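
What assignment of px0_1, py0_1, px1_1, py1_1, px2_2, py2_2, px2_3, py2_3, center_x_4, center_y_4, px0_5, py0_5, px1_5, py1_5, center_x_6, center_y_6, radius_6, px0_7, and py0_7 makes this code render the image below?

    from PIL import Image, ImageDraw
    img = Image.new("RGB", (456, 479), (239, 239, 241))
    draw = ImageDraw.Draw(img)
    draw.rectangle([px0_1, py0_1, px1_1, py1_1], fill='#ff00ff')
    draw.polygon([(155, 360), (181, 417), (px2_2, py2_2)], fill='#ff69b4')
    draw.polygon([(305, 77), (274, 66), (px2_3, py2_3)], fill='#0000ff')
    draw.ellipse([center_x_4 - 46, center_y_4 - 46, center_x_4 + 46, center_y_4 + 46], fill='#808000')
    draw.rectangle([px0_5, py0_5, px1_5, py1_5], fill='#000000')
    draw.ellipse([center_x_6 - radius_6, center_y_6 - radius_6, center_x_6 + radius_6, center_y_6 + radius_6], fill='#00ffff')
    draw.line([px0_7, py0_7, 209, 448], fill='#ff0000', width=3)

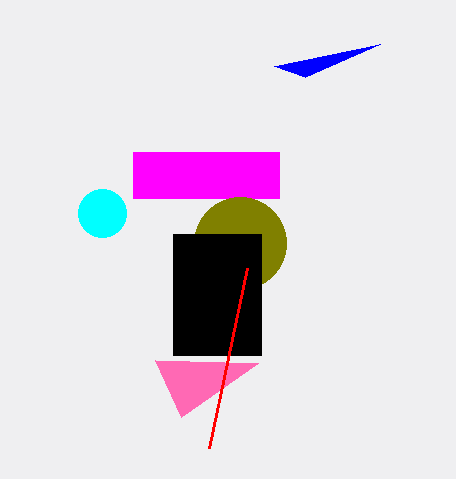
px0_1 = 133, py0_1 = 152, px1_1 = 279, py1_1 = 198, px2_2 = 258, py2_2 = 363, px2_3 = 380, py2_3 = 44, center_x_4 = 240, center_y_4 = 243, px0_5 = 173, py0_5 = 234, px1_5 = 261, py1_5 = 355, center_x_6 = 102, center_y_6 = 213, radius_6 = 24, px0_7 = 247, py0_7 = 268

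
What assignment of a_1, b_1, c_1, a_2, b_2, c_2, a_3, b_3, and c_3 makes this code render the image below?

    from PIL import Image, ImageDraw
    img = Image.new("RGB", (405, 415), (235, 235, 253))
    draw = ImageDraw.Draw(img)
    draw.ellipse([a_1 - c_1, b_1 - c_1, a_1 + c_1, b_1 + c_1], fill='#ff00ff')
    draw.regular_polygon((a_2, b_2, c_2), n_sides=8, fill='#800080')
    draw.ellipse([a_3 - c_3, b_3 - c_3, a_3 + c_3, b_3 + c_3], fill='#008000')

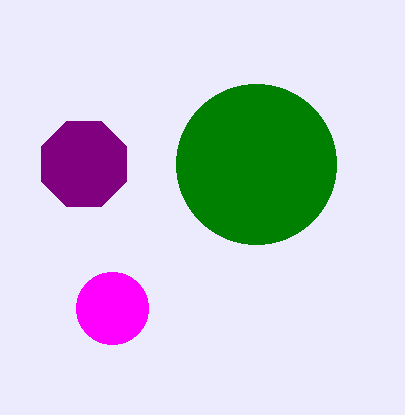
a_1 = 112
b_1 = 308
c_1 = 36
a_2 = 84
b_2 = 164
c_2 = 46
a_3 = 256
b_3 = 164
c_3 = 80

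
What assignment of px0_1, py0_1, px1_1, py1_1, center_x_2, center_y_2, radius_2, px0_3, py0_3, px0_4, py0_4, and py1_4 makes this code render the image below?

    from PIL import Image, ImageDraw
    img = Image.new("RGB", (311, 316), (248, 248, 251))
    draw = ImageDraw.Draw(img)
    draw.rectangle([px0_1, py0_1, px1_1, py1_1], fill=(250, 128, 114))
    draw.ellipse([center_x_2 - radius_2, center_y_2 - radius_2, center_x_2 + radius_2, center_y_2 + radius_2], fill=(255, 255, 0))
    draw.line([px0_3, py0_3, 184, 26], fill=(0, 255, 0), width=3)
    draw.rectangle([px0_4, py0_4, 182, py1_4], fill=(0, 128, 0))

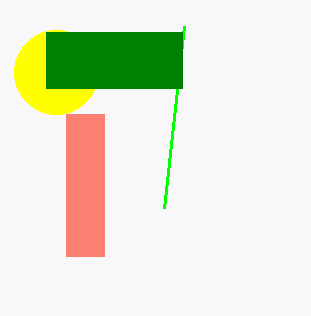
px0_1 = 66
py0_1 = 114
px1_1 = 104
py1_1 = 256
center_x_2 = 56
center_y_2 = 72
radius_2 = 42
px0_3 = 164
py0_3 = 208
px0_4 = 46
py0_4 = 32
py1_4 = 88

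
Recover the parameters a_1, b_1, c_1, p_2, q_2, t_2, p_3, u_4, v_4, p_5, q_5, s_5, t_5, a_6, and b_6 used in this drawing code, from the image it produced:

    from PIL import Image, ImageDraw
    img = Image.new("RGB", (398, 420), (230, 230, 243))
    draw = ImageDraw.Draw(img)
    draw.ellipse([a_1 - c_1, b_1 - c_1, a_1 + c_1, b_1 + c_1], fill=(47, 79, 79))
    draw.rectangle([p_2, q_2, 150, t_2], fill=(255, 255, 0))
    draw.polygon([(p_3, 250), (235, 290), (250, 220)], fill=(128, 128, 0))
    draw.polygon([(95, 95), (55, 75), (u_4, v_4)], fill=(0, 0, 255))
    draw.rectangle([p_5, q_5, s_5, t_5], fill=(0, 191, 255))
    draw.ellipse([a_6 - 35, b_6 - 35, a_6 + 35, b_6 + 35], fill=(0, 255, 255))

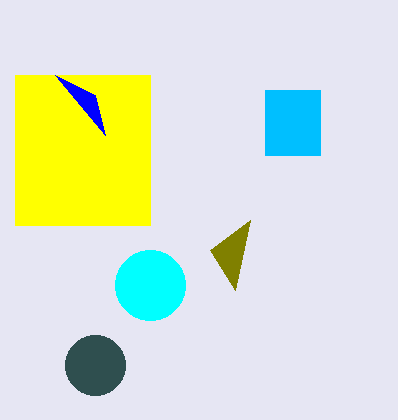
a_1 = 95
b_1 = 365
c_1 = 30
p_2 = 15
q_2 = 75
t_2 = 225
p_3 = 210
u_4 = 105
v_4 = 135
p_5 = 265
q_5 = 90
s_5 = 320
t_5 = 155
a_6 = 150
b_6 = 285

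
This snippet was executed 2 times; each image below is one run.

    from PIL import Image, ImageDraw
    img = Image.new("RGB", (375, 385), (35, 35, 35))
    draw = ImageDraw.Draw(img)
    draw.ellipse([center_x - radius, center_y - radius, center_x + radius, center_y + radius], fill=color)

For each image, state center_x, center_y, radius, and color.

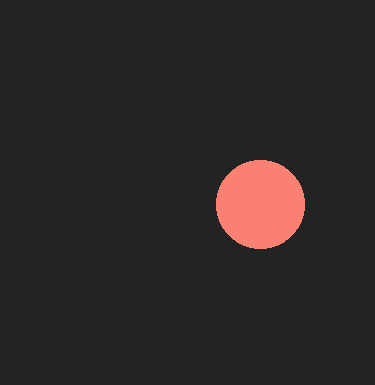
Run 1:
center_x = 260; center_y = 204; radius = 44; color = 'salmon'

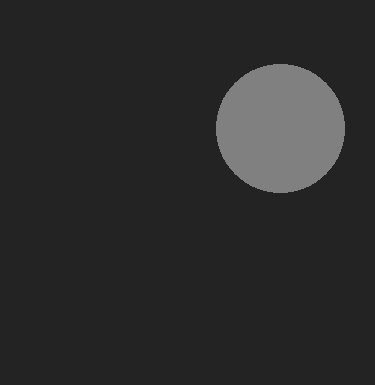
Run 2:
center_x = 280
center_y = 128
radius = 64
color = 'gray'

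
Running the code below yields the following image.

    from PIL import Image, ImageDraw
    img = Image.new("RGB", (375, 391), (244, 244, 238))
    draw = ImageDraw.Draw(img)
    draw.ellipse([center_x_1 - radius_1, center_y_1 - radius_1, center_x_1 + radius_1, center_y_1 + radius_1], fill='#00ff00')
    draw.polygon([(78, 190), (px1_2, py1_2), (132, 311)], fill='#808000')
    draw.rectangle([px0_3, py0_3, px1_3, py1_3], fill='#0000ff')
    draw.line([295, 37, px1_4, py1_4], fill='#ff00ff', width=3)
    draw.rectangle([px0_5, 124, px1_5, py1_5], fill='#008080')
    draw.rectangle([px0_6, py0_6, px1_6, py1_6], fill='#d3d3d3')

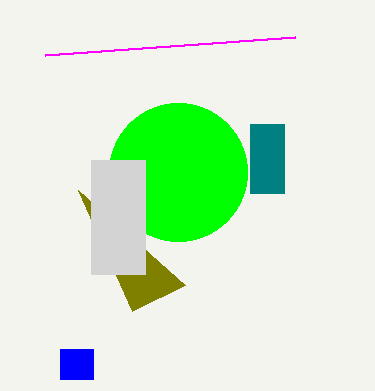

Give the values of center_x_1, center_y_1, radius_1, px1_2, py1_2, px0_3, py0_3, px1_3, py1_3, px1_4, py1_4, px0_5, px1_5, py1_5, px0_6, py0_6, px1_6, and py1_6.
center_x_1 = 178; center_y_1 = 172; radius_1 = 69; px1_2 = 185; py1_2 = 285; px0_3 = 60; py0_3 = 349; px1_3 = 93; py1_3 = 379; px1_4 = 45; py1_4 = 55; px0_5 = 250; px1_5 = 284; py1_5 = 193; px0_6 = 91; py0_6 = 160; px1_6 = 145; py1_6 = 274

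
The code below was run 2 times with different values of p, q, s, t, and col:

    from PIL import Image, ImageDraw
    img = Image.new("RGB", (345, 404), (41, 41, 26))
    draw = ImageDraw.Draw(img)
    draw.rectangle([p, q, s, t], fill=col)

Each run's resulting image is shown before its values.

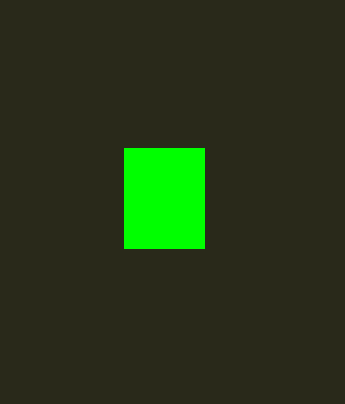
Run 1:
p = 124; q = 148; s = 204; t = 248; col = 'lime'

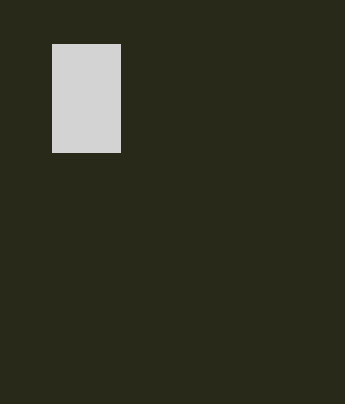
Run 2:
p = 52
q = 44
s = 120
t = 152
col = 'lightgray'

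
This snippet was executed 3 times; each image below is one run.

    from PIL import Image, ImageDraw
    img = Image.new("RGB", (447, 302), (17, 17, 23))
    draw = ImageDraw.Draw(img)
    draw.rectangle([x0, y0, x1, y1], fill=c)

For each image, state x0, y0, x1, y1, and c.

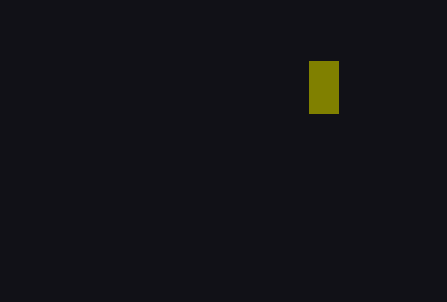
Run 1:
x0 = 309
y0 = 61
x1 = 338
y1 = 113
c = 'olive'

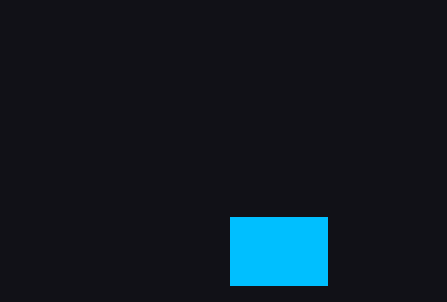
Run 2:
x0 = 230; y0 = 217; x1 = 327; y1 = 285; c = 'deepskyblue'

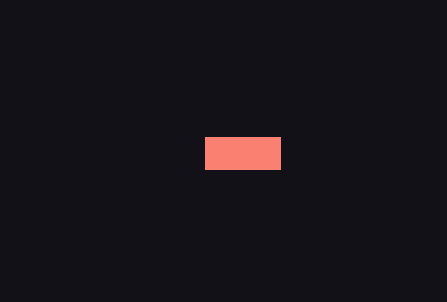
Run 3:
x0 = 205, y0 = 137, x1 = 280, y1 = 169, c = 'salmon'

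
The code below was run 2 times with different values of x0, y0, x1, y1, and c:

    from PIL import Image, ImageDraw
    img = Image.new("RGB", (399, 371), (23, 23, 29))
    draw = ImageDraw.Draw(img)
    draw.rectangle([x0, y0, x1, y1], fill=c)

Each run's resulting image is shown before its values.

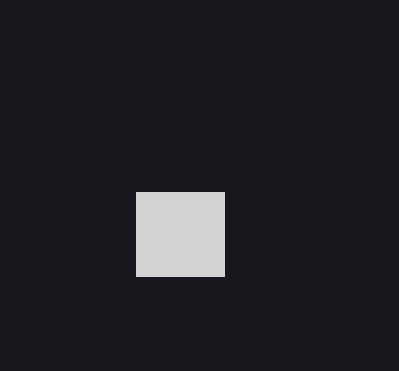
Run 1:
x0 = 136
y0 = 192
x1 = 224
y1 = 276
c = 'lightgray'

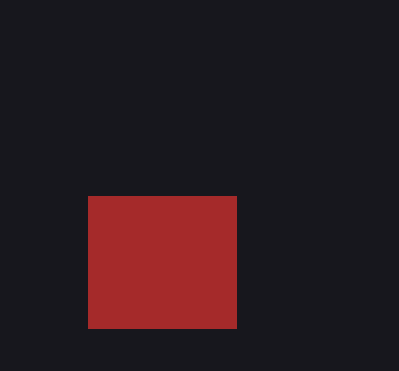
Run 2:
x0 = 88
y0 = 196
x1 = 236
y1 = 328
c = 'brown'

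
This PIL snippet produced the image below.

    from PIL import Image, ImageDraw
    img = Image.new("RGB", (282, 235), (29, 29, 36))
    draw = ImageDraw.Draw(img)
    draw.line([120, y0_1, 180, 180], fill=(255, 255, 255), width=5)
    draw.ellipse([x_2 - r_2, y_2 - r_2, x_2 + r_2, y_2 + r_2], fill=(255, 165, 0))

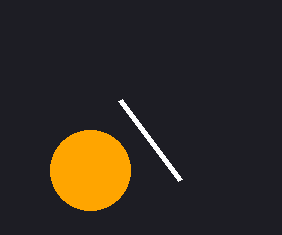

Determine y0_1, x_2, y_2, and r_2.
y0_1 = 100; x_2 = 90; y_2 = 170; r_2 = 40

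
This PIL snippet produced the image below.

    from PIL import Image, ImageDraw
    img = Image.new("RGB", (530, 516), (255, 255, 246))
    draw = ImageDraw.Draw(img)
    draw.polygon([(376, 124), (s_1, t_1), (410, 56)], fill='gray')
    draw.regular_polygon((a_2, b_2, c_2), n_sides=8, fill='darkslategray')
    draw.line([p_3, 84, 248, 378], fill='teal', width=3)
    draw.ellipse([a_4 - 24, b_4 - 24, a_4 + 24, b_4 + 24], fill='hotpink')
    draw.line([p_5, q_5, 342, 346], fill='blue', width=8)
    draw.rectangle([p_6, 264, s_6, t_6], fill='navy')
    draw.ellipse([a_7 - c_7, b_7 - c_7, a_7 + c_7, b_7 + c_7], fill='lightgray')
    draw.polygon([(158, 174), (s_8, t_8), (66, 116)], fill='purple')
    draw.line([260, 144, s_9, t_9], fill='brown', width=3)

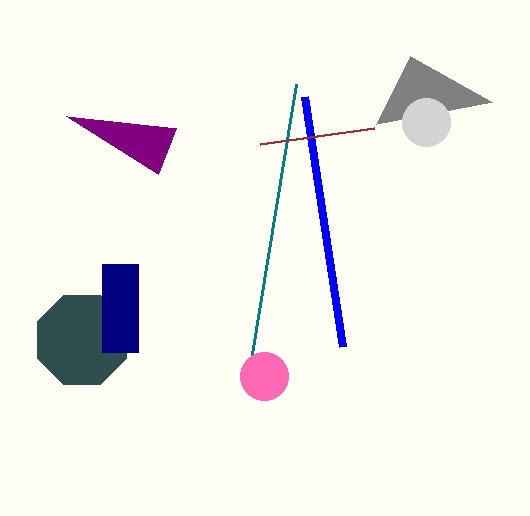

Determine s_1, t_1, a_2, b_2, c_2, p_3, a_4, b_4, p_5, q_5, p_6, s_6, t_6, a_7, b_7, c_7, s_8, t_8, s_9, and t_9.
s_1 = 492, t_1 = 102, a_2 = 82, b_2 = 340, c_2 = 48, p_3 = 296, a_4 = 264, b_4 = 376, p_5 = 304, q_5 = 96, p_6 = 102, s_6 = 138, t_6 = 352, a_7 = 426, b_7 = 122, c_7 = 24, s_8 = 176, t_8 = 128, s_9 = 374, t_9 = 128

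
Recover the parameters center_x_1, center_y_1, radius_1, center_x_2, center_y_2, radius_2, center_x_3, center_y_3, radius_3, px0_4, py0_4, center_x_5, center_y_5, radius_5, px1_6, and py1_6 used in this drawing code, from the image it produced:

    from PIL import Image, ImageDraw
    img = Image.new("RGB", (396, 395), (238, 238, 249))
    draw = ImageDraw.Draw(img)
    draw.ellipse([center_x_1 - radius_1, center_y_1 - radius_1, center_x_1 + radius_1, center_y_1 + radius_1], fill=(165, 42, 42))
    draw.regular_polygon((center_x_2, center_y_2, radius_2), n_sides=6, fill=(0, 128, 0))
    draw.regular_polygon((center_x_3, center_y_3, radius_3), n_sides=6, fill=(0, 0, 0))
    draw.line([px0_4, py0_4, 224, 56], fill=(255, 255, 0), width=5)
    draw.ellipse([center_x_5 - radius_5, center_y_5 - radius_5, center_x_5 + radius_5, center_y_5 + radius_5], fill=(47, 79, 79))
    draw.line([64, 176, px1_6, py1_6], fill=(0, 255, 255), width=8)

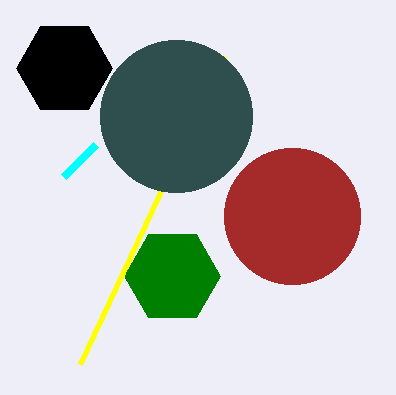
center_x_1 = 292; center_y_1 = 216; radius_1 = 68; center_x_2 = 172; center_y_2 = 276; radius_2 = 48; center_x_3 = 64; center_y_3 = 68; radius_3 = 48; px0_4 = 80; py0_4 = 364; center_x_5 = 176; center_y_5 = 116; radius_5 = 76; px1_6 = 96; py1_6 = 144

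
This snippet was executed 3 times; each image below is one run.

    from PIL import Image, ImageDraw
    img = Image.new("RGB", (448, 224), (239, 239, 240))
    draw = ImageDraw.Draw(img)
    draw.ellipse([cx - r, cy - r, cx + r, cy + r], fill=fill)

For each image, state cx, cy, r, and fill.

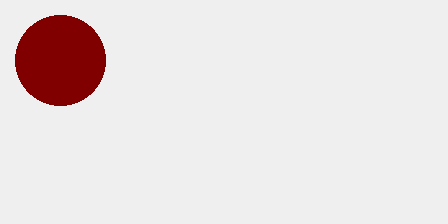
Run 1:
cx = 60; cy = 60; r = 45; fill = 'maroon'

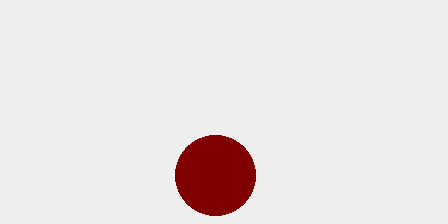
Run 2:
cx = 215, cy = 175, r = 40, fill = 'maroon'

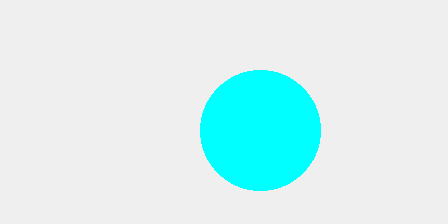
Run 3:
cx = 260; cy = 130; r = 60; fill = 'cyan'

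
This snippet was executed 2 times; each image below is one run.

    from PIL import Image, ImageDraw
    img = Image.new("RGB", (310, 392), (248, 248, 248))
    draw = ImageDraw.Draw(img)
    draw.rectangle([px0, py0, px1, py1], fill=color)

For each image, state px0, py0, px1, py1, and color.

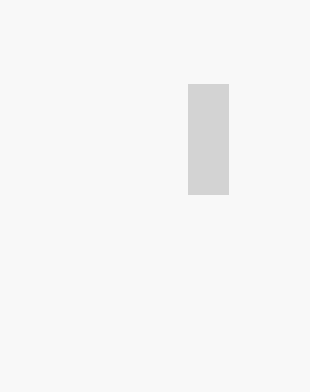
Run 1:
px0 = 188; py0 = 84; px1 = 228; py1 = 194; color = 'lightgray'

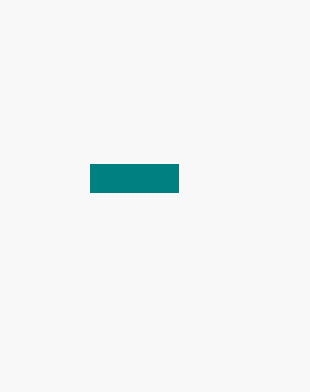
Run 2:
px0 = 90; py0 = 164; px1 = 178; py1 = 192; color = 'teal'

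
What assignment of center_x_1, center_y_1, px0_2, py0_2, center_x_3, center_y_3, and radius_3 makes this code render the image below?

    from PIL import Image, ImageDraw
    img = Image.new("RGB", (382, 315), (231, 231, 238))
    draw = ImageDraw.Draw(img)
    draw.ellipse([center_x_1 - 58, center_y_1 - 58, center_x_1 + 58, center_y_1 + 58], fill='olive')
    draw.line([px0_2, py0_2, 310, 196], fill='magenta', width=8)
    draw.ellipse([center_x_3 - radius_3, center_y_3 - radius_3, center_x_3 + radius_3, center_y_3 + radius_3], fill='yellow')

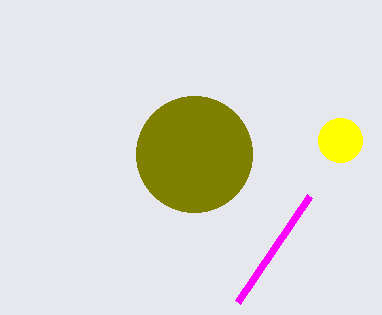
center_x_1 = 194, center_y_1 = 154, px0_2 = 238, py0_2 = 302, center_x_3 = 340, center_y_3 = 140, radius_3 = 22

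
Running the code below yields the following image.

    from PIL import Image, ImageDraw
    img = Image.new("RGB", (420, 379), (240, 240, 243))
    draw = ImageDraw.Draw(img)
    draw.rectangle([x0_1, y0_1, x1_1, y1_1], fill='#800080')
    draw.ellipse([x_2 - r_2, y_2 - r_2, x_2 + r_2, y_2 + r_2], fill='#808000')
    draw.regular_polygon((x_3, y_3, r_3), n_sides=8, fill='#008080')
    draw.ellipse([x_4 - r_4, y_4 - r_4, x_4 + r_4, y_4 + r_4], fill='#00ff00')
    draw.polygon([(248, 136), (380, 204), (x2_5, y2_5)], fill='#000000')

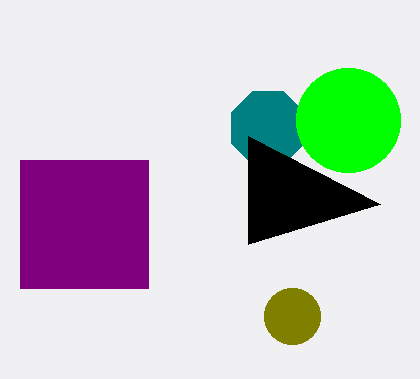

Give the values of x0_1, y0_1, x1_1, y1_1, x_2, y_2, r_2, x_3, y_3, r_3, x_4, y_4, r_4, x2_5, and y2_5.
x0_1 = 20, y0_1 = 160, x1_1 = 148, y1_1 = 288, x_2 = 292, y_2 = 316, r_2 = 28, x_3 = 268, y_3 = 128, r_3 = 40, x_4 = 348, y_4 = 120, r_4 = 52, x2_5 = 248, y2_5 = 244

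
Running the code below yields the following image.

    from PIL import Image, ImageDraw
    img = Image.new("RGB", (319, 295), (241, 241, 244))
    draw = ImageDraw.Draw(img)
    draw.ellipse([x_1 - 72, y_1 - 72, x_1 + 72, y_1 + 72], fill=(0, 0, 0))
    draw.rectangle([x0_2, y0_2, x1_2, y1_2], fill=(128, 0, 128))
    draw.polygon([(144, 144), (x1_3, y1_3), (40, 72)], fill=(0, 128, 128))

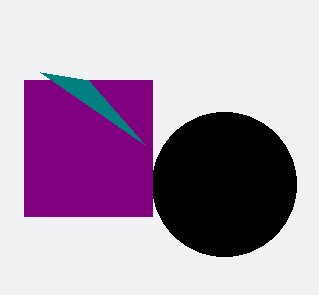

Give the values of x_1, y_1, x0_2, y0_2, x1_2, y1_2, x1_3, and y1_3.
x_1 = 224, y_1 = 184, x0_2 = 24, y0_2 = 80, x1_2 = 152, y1_2 = 216, x1_3 = 88, y1_3 = 80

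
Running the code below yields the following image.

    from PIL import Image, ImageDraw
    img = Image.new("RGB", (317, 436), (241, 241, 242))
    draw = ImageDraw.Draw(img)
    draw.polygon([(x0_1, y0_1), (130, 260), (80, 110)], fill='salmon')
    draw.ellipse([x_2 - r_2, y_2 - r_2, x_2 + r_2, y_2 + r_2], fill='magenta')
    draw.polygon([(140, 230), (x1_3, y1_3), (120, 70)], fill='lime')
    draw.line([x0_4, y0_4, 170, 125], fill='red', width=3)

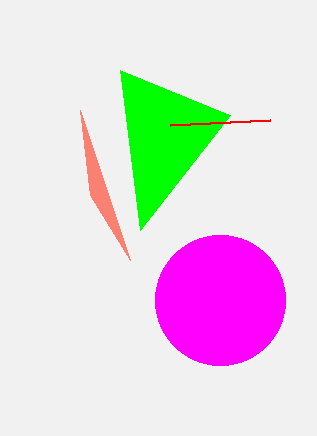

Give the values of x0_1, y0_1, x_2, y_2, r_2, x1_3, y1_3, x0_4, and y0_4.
x0_1 = 90
y0_1 = 195
x_2 = 220
y_2 = 300
r_2 = 65
x1_3 = 230
y1_3 = 115
x0_4 = 270
y0_4 = 120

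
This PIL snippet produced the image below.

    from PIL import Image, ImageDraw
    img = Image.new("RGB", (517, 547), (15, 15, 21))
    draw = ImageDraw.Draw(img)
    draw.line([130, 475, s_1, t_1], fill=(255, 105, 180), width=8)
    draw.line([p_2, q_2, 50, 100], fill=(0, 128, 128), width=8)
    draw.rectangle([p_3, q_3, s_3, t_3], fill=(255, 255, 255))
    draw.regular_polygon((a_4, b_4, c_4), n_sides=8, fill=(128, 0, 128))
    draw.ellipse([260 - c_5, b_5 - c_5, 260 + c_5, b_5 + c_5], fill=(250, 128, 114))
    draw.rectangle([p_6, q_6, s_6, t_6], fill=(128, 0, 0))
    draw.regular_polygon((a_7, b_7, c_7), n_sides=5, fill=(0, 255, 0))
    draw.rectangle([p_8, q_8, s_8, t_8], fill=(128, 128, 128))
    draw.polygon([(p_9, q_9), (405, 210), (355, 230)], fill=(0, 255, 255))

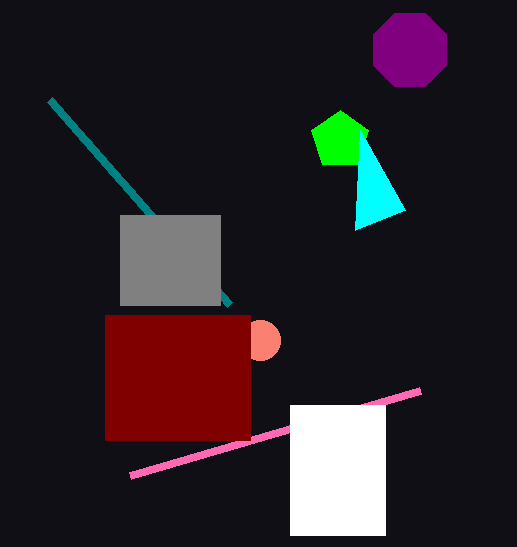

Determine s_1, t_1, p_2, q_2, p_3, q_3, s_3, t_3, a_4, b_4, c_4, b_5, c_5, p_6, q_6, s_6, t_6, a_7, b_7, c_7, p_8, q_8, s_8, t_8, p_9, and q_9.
s_1 = 420, t_1 = 390, p_2 = 230, q_2 = 305, p_3 = 290, q_3 = 405, s_3 = 385, t_3 = 535, a_4 = 410, b_4 = 50, c_4 = 40, b_5 = 340, c_5 = 20, p_6 = 105, q_6 = 315, s_6 = 250, t_6 = 440, a_7 = 340, b_7 = 140, c_7 = 30, p_8 = 120, q_8 = 215, s_8 = 220, t_8 = 305, p_9 = 360, q_9 = 130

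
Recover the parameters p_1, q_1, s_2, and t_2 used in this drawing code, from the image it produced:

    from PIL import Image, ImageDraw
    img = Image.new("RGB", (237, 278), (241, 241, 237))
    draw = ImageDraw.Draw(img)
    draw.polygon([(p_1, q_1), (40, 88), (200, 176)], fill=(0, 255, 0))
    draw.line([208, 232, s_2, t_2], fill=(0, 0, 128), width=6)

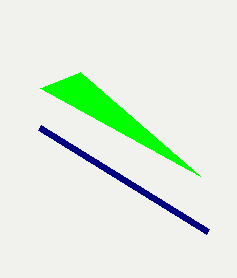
p_1 = 80; q_1 = 72; s_2 = 40; t_2 = 128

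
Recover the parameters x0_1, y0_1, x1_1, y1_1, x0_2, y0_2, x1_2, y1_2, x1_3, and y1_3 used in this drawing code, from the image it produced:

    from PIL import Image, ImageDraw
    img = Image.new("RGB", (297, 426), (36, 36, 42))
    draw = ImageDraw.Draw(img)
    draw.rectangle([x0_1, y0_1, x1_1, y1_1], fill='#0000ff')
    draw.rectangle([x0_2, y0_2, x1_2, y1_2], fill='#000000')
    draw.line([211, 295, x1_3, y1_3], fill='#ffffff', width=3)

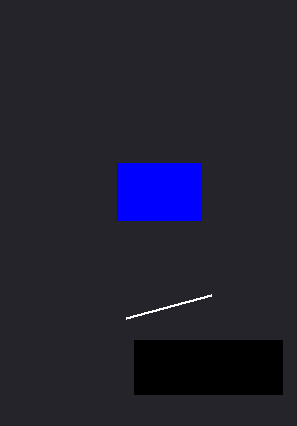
x0_1 = 117, y0_1 = 163, x1_1 = 201, y1_1 = 220, x0_2 = 134, y0_2 = 340, x1_2 = 282, y1_2 = 394, x1_3 = 126, y1_3 = 318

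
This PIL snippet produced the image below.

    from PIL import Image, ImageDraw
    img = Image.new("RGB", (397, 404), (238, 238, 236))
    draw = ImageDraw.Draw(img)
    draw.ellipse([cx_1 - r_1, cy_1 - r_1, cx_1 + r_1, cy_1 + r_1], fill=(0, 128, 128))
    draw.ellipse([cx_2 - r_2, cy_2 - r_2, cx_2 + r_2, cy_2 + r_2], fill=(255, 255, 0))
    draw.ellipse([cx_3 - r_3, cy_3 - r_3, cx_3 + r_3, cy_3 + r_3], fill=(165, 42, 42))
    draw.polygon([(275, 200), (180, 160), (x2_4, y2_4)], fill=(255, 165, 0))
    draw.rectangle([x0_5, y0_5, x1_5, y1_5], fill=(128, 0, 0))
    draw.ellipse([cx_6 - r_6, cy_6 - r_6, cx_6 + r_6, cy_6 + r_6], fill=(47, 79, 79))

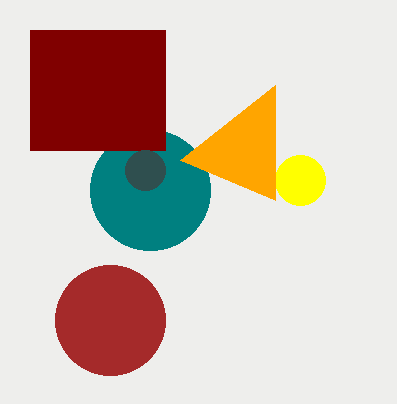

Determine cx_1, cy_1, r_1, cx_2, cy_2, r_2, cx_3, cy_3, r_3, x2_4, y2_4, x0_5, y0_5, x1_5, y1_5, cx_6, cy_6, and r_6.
cx_1 = 150, cy_1 = 190, r_1 = 60, cx_2 = 300, cy_2 = 180, r_2 = 25, cx_3 = 110, cy_3 = 320, r_3 = 55, x2_4 = 275, y2_4 = 85, x0_5 = 30, y0_5 = 30, x1_5 = 165, y1_5 = 150, cx_6 = 145, cy_6 = 170, r_6 = 20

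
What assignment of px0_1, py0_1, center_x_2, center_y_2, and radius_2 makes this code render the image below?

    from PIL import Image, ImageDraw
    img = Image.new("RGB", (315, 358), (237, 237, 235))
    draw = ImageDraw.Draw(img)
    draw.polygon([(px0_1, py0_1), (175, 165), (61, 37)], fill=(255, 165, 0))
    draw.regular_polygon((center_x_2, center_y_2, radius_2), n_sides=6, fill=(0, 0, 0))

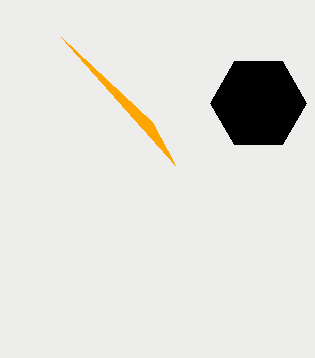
px0_1 = 152
py0_1 = 122
center_x_2 = 258
center_y_2 = 103
radius_2 = 48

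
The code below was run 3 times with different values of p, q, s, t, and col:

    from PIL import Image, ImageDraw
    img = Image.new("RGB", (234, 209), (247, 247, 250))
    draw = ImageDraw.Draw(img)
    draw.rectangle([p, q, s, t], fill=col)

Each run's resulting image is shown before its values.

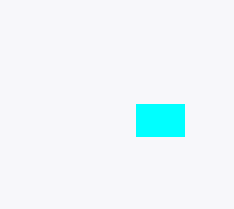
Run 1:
p = 136
q = 104
s = 184
t = 136
col = 'cyan'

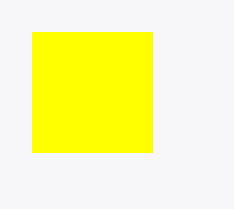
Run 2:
p = 32, q = 32, s = 152, t = 152, col = 'yellow'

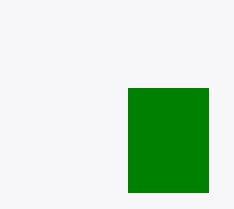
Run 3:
p = 128
q = 88
s = 208
t = 192
col = 'green'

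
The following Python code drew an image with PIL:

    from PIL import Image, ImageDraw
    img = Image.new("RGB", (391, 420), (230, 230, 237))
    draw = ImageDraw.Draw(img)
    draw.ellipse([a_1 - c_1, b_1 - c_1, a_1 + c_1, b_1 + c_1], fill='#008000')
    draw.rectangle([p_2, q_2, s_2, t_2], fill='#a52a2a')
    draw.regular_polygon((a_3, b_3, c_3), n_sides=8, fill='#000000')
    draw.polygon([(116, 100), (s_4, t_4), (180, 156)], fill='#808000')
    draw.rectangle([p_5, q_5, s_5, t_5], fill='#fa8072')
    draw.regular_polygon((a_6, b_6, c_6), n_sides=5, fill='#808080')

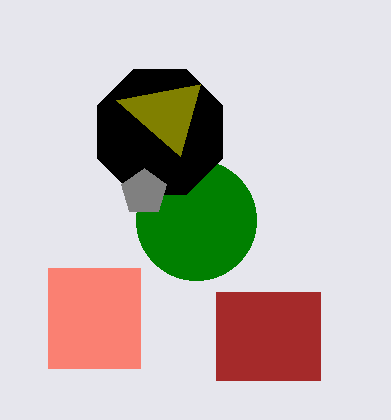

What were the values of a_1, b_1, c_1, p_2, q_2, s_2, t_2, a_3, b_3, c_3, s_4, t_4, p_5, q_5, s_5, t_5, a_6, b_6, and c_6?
a_1 = 196
b_1 = 220
c_1 = 60
p_2 = 216
q_2 = 292
s_2 = 320
t_2 = 380
a_3 = 160
b_3 = 132
c_3 = 68
s_4 = 200
t_4 = 84
p_5 = 48
q_5 = 268
s_5 = 140
t_5 = 368
a_6 = 144
b_6 = 192
c_6 = 24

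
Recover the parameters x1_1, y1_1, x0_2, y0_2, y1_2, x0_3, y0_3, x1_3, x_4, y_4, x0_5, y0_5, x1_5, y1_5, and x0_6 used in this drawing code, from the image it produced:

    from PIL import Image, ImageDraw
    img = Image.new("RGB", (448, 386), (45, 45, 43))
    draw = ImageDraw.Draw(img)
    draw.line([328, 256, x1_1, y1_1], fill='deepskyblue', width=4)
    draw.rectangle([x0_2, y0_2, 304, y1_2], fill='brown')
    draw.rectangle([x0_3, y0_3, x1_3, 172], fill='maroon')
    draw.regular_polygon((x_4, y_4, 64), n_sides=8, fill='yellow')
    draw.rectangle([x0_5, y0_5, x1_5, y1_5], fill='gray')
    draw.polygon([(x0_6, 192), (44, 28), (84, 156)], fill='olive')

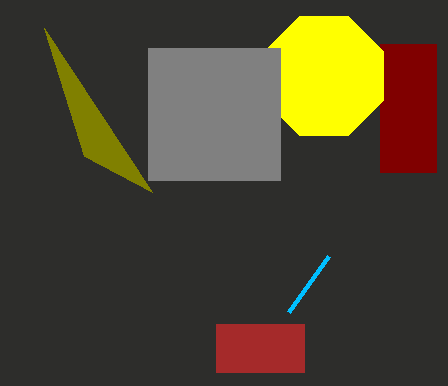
x1_1 = 288; y1_1 = 312; x0_2 = 216; y0_2 = 324; y1_2 = 372; x0_3 = 380; y0_3 = 44; x1_3 = 436; x_4 = 324; y_4 = 76; x0_5 = 148; y0_5 = 48; x1_5 = 280; y1_5 = 180; x0_6 = 152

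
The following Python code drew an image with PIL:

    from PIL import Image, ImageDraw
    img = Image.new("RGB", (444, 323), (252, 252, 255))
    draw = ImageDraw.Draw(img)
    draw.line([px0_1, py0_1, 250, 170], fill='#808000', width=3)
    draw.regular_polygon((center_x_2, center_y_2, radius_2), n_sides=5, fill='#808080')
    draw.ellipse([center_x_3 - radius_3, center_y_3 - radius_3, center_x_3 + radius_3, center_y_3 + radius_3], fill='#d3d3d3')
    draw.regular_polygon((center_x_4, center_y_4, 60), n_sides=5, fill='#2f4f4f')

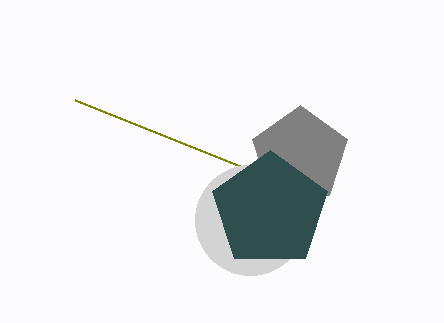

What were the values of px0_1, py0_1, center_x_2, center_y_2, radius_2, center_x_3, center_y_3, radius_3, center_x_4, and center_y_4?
px0_1 = 75
py0_1 = 100
center_x_2 = 300
center_y_2 = 155
radius_2 = 50
center_x_3 = 250
center_y_3 = 220
radius_3 = 55
center_x_4 = 270
center_y_4 = 210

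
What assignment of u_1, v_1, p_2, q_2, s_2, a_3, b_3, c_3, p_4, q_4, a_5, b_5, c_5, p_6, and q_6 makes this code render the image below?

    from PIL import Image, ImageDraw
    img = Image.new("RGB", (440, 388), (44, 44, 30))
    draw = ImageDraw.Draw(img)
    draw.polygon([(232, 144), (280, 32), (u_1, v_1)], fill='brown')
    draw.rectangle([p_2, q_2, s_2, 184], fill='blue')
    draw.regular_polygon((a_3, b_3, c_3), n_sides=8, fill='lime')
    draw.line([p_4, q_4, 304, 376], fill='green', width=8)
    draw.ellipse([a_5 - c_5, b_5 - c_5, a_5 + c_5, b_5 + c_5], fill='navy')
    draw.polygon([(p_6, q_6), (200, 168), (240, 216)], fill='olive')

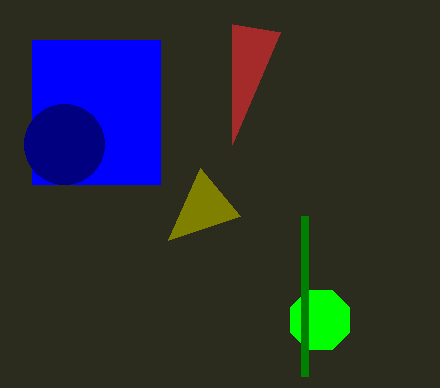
u_1 = 232, v_1 = 24, p_2 = 32, q_2 = 40, s_2 = 160, a_3 = 320, b_3 = 320, c_3 = 32, p_4 = 304, q_4 = 216, a_5 = 64, b_5 = 144, c_5 = 40, p_6 = 168, q_6 = 240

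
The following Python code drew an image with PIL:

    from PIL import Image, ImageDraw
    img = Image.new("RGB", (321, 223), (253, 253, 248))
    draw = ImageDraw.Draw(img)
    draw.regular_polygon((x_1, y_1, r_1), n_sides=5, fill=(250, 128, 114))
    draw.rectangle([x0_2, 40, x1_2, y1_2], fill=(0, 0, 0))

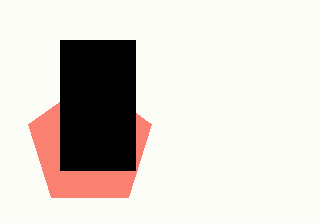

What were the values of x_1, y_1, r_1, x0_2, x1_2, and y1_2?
x_1 = 90, y_1 = 145, r_1 = 65, x0_2 = 60, x1_2 = 135, y1_2 = 170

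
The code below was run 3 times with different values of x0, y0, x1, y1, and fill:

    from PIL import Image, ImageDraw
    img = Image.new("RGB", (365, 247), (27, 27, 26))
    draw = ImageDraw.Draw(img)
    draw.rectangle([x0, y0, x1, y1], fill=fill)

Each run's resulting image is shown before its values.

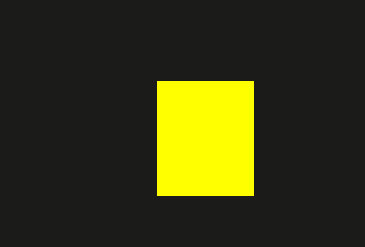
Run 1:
x0 = 157, y0 = 81, x1 = 253, y1 = 195, fill = 'yellow'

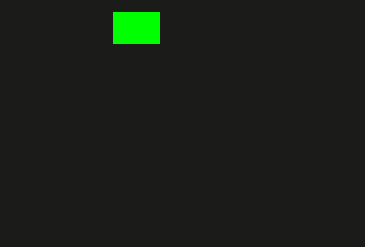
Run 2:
x0 = 113
y0 = 12
x1 = 159
y1 = 43
fill = 'lime'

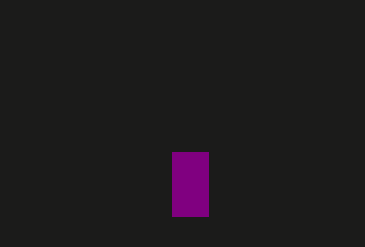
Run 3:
x0 = 172; y0 = 152; x1 = 208; y1 = 216; fill = 'purple'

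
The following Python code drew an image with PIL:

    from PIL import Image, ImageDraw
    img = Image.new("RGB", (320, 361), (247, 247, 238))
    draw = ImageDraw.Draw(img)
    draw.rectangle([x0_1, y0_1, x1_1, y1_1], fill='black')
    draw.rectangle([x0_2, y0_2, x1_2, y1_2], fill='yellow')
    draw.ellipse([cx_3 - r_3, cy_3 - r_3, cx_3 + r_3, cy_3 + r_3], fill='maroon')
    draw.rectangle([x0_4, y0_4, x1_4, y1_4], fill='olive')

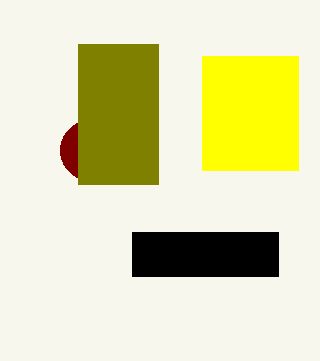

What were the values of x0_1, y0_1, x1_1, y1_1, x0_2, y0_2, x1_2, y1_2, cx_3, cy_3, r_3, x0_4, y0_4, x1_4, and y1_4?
x0_1 = 132
y0_1 = 232
x1_1 = 278
y1_1 = 276
x0_2 = 202
y0_2 = 56
x1_2 = 298
y1_2 = 170
cx_3 = 90
cy_3 = 150
r_3 = 30
x0_4 = 78
y0_4 = 44
x1_4 = 158
y1_4 = 184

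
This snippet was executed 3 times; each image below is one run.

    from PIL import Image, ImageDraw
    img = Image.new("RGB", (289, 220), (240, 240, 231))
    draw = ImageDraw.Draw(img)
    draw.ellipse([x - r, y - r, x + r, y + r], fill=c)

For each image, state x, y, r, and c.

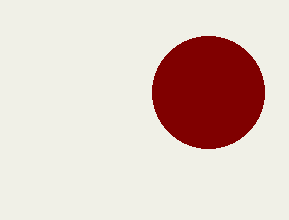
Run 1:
x = 208
y = 92
r = 56
c = 'maroon'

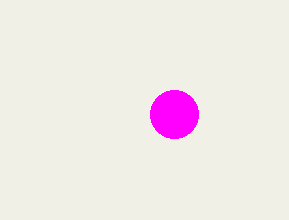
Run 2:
x = 174
y = 114
r = 24
c = 'magenta'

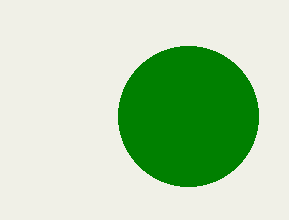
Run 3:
x = 188
y = 116
r = 70
c = 'green'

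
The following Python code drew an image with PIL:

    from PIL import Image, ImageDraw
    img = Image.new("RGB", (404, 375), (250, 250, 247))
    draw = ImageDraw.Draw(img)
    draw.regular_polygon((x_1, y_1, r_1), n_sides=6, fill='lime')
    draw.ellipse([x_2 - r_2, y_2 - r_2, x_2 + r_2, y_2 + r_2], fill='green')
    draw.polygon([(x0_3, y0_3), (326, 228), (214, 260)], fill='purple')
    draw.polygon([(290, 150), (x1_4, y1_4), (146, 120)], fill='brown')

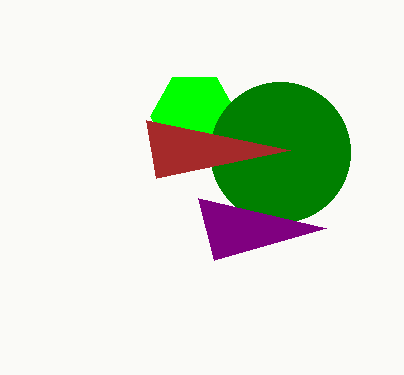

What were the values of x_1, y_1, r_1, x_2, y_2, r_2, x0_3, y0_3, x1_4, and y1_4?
x_1 = 194; y_1 = 116; r_1 = 44; x_2 = 280; y_2 = 152; r_2 = 70; x0_3 = 198; y0_3 = 198; x1_4 = 156; y1_4 = 178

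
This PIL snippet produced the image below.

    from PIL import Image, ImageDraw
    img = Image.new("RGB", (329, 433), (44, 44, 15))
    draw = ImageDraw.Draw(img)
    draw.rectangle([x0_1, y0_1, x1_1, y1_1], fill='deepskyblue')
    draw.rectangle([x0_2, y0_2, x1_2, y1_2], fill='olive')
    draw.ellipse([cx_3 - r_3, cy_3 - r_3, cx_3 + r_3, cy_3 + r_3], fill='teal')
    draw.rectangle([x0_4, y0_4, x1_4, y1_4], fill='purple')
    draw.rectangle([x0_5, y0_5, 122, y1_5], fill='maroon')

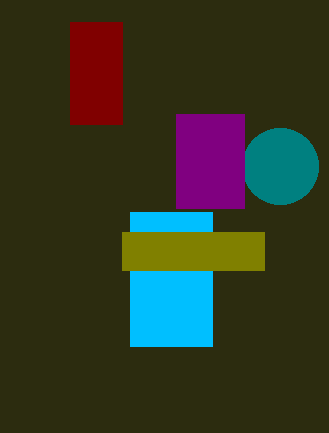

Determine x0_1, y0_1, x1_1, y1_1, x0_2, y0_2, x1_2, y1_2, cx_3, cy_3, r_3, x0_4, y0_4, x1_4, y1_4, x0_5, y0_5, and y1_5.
x0_1 = 130
y0_1 = 212
x1_1 = 212
y1_1 = 346
x0_2 = 122
y0_2 = 232
x1_2 = 264
y1_2 = 270
cx_3 = 280
cy_3 = 166
r_3 = 38
x0_4 = 176
y0_4 = 114
x1_4 = 244
y1_4 = 208
x0_5 = 70
y0_5 = 22
y1_5 = 124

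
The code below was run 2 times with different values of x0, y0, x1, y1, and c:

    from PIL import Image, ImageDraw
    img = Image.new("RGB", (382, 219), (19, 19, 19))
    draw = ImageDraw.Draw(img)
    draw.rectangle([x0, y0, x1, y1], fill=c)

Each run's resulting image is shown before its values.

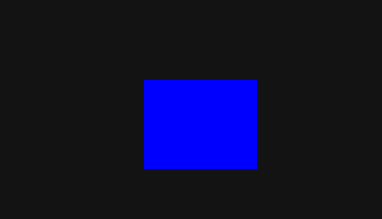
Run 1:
x0 = 144; y0 = 80; x1 = 256; y1 = 168; c = 'blue'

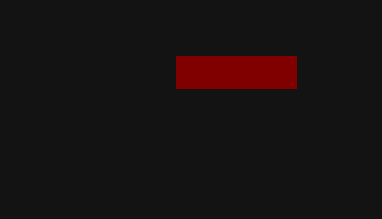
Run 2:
x0 = 176, y0 = 56, x1 = 296, y1 = 88, c = 'maroon'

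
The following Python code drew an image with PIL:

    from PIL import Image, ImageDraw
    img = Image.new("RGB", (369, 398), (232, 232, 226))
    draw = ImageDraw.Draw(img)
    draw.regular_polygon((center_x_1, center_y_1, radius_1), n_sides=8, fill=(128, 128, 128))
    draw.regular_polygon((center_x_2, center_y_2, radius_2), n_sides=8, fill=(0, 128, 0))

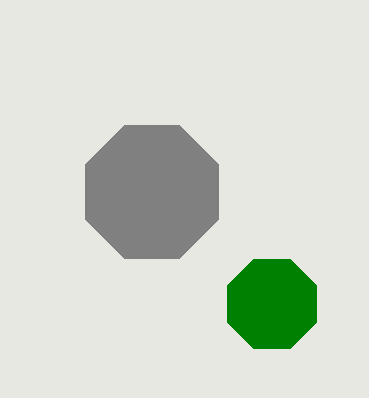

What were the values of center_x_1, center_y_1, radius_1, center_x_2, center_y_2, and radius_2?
center_x_1 = 152; center_y_1 = 192; radius_1 = 72; center_x_2 = 272; center_y_2 = 304; radius_2 = 48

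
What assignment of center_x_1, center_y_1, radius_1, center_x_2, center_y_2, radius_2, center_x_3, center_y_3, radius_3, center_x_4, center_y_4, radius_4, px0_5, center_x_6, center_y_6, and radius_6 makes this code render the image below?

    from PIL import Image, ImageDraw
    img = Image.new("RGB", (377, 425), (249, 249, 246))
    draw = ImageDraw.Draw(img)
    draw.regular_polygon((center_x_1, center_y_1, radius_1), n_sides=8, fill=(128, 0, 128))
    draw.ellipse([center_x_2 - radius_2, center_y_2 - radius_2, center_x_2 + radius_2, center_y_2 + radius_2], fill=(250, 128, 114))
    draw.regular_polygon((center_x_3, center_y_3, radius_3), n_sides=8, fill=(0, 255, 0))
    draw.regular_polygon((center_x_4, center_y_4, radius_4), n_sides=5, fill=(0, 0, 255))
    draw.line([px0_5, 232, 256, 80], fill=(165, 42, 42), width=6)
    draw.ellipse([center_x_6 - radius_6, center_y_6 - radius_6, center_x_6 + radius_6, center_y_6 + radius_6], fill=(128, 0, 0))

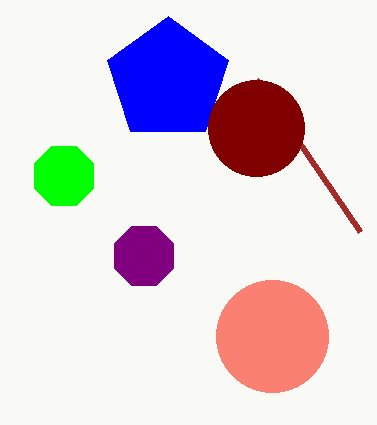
center_x_1 = 144
center_y_1 = 256
radius_1 = 32
center_x_2 = 272
center_y_2 = 336
radius_2 = 56
center_x_3 = 64
center_y_3 = 176
radius_3 = 32
center_x_4 = 168
center_y_4 = 80
radius_4 = 64
px0_5 = 360
center_x_6 = 256
center_y_6 = 128
radius_6 = 48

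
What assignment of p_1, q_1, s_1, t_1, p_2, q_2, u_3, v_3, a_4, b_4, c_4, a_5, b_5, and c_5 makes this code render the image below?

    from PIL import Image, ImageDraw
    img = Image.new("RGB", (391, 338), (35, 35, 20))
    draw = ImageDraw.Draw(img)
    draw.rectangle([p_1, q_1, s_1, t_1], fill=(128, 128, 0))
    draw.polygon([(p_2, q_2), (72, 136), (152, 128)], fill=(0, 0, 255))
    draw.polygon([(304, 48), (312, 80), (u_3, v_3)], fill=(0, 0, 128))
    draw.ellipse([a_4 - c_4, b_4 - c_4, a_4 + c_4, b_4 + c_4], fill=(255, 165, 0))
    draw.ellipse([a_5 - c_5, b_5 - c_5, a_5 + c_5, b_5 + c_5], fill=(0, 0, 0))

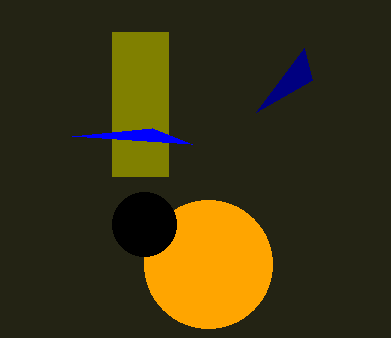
p_1 = 112, q_1 = 32, s_1 = 168, t_1 = 176, p_2 = 192, q_2 = 144, u_3 = 256, v_3 = 112, a_4 = 208, b_4 = 264, c_4 = 64, a_5 = 144, b_5 = 224, c_5 = 32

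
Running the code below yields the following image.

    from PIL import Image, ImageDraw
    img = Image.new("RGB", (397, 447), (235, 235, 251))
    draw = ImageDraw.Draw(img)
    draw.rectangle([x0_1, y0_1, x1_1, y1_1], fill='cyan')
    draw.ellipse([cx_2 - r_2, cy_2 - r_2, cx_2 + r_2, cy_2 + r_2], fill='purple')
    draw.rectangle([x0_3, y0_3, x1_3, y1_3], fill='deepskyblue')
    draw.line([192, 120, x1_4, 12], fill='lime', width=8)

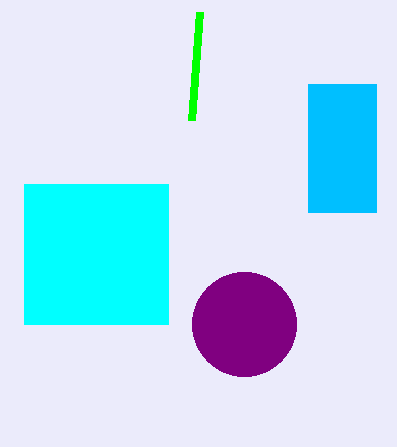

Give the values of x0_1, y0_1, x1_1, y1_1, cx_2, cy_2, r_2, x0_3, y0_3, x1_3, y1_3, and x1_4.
x0_1 = 24
y0_1 = 184
x1_1 = 168
y1_1 = 324
cx_2 = 244
cy_2 = 324
r_2 = 52
x0_3 = 308
y0_3 = 84
x1_3 = 376
y1_3 = 212
x1_4 = 200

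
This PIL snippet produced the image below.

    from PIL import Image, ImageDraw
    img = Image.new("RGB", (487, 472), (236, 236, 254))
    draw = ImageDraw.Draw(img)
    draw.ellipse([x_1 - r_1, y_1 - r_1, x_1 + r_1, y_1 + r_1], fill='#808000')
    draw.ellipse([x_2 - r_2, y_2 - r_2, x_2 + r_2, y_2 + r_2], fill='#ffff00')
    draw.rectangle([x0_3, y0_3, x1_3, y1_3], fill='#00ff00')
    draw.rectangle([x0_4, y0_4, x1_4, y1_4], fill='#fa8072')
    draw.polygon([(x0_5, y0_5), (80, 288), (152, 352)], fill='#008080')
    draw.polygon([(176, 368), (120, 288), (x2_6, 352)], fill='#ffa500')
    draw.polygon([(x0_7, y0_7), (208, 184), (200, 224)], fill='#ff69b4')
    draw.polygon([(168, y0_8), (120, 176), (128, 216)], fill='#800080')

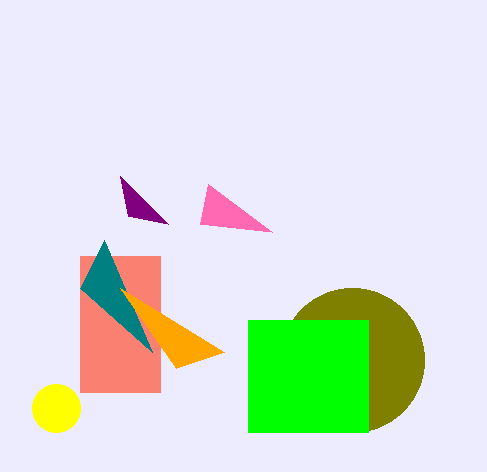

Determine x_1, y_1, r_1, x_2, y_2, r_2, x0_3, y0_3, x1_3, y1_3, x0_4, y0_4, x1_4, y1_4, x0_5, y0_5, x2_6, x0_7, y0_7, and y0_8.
x_1 = 352, y_1 = 360, r_1 = 72, x_2 = 56, y_2 = 408, r_2 = 24, x0_3 = 248, y0_3 = 320, x1_3 = 368, y1_3 = 432, x0_4 = 80, y0_4 = 256, x1_4 = 160, y1_4 = 392, x0_5 = 104, y0_5 = 240, x2_6 = 224, x0_7 = 272, y0_7 = 232, y0_8 = 224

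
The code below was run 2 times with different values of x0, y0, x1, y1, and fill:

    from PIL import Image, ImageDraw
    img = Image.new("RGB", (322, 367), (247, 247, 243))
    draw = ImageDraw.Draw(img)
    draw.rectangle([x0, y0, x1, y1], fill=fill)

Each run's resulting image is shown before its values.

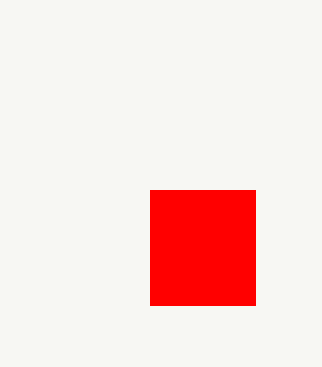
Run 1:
x0 = 150; y0 = 190; x1 = 255; y1 = 305; fill = 'red'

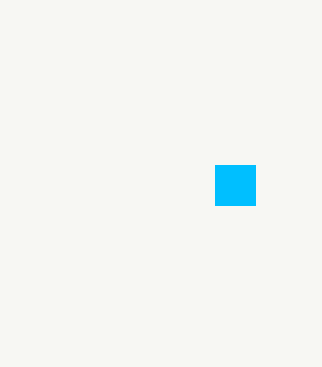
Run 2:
x0 = 215, y0 = 165, x1 = 255, y1 = 205, fill = 'deepskyblue'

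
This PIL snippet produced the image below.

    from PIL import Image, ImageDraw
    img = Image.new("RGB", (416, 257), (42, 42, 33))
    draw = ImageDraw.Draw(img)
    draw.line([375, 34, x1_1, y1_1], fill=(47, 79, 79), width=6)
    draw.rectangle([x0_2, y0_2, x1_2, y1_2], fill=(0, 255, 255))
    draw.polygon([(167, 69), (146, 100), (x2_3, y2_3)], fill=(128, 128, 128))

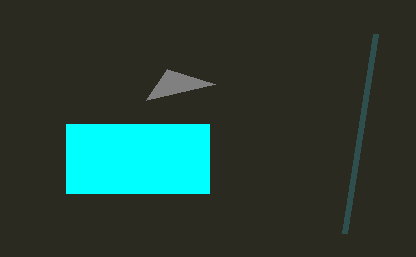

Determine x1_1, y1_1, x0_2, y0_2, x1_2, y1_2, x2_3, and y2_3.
x1_1 = 344, y1_1 = 233, x0_2 = 66, y0_2 = 124, x1_2 = 209, y1_2 = 193, x2_3 = 215, y2_3 = 84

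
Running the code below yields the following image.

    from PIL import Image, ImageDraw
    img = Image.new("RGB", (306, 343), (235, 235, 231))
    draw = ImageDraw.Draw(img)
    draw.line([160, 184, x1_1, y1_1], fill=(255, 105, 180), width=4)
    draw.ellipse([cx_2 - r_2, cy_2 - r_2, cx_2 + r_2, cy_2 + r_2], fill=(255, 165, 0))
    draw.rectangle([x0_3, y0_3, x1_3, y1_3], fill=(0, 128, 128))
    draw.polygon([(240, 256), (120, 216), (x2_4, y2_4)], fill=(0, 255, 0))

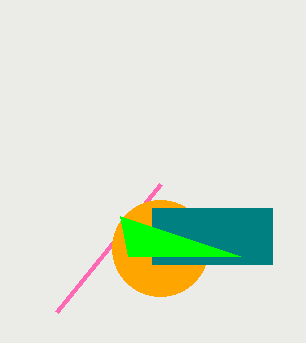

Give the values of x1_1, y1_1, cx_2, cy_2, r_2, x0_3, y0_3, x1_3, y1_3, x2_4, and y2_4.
x1_1 = 56; y1_1 = 312; cx_2 = 160; cy_2 = 248; r_2 = 48; x0_3 = 152; y0_3 = 208; x1_3 = 272; y1_3 = 264; x2_4 = 128; y2_4 = 256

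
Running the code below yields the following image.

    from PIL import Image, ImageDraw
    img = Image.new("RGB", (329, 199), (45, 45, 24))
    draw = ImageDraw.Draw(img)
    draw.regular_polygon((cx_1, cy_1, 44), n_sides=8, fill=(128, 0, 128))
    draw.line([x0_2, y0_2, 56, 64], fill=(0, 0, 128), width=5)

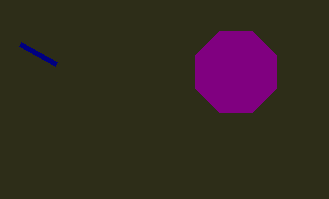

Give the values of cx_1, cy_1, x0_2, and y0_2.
cx_1 = 236
cy_1 = 72
x0_2 = 20
y0_2 = 44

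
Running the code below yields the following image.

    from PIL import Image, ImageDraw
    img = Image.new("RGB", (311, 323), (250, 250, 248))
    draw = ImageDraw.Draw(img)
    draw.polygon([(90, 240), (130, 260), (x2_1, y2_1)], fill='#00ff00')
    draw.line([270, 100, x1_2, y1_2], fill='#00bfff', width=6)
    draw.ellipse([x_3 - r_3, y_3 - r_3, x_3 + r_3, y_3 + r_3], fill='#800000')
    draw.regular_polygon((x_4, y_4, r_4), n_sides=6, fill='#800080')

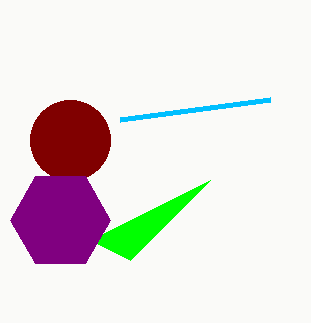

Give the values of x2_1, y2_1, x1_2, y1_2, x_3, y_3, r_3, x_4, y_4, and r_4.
x2_1 = 210, y2_1 = 180, x1_2 = 120, y1_2 = 120, x_3 = 70, y_3 = 140, r_3 = 40, x_4 = 60, y_4 = 220, r_4 = 50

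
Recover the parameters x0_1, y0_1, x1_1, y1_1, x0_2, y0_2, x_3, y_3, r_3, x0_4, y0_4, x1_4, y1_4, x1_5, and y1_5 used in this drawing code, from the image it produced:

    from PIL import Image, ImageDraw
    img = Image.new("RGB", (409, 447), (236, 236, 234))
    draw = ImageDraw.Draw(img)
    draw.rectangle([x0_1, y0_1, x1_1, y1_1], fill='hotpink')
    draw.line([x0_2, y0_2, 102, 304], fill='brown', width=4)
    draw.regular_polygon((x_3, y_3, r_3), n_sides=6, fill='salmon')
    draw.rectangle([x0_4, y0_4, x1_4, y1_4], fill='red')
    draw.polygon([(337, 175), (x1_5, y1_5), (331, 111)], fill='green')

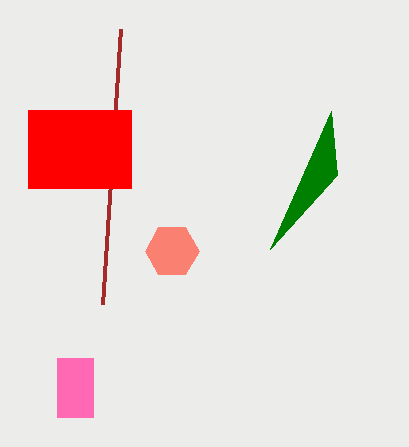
x0_1 = 57
y0_1 = 358
x1_1 = 93
y1_1 = 417
x0_2 = 120
y0_2 = 29
x_3 = 172
y_3 = 251
r_3 = 27
x0_4 = 28
y0_4 = 110
x1_4 = 131
y1_4 = 188
x1_5 = 270
y1_5 = 249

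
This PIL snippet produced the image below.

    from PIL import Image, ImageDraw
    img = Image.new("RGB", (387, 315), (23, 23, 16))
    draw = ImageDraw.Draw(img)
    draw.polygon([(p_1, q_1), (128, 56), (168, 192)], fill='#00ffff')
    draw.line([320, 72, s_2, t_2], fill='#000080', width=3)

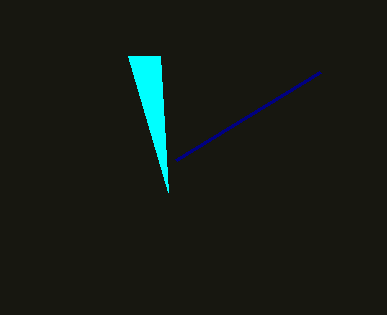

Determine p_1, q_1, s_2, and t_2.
p_1 = 160; q_1 = 56; s_2 = 176; t_2 = 160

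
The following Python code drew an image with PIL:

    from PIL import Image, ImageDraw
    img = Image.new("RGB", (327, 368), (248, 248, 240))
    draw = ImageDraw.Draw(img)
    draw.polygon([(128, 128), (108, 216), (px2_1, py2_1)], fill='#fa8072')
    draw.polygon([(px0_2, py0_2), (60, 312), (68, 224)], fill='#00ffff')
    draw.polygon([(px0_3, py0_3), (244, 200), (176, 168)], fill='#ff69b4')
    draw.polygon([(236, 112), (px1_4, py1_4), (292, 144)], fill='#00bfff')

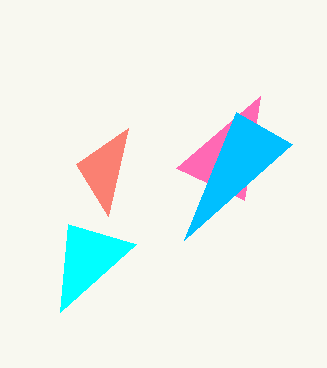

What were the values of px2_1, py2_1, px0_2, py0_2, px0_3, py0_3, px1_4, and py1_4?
px2_1 = 76, py2_1 = 164, px0_2 = 136, py0_2 = 244, px0_3 = 260, py0_3 = 96, px1_4 = 184, py1_4 = 240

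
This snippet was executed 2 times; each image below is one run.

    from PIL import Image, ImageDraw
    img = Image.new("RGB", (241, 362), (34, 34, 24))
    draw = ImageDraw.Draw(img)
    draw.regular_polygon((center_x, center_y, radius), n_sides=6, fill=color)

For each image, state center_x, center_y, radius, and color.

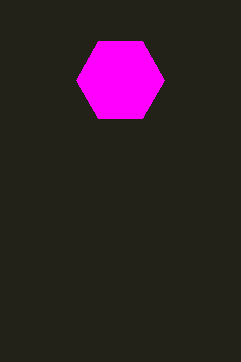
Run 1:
center_x = 120
center_y = 80
radius = 44
color = 'magenta'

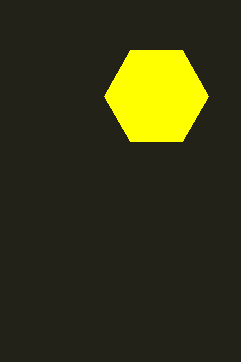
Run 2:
center_x = 156, center_y = 96, radius = 52, color = 'yellow'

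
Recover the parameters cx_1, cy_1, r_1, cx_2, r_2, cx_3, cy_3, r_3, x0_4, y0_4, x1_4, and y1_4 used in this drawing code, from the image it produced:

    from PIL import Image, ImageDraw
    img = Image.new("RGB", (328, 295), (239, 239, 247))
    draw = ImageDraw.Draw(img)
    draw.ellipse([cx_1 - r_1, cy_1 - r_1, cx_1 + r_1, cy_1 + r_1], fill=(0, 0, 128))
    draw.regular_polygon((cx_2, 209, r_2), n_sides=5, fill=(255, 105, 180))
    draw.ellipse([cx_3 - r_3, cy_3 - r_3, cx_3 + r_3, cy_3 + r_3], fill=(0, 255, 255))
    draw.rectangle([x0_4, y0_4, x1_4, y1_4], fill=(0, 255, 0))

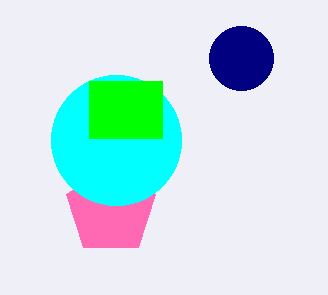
cx_1 = 241; cy_1 = 58; r_1 = 32; cx_2 = 111; r_2 = 47; cx_3 = 116; cy_3 = 140; r_3 = 65; x0_4 = 89; y0_4 = 81; x1_4 = 162; y1_4 = 138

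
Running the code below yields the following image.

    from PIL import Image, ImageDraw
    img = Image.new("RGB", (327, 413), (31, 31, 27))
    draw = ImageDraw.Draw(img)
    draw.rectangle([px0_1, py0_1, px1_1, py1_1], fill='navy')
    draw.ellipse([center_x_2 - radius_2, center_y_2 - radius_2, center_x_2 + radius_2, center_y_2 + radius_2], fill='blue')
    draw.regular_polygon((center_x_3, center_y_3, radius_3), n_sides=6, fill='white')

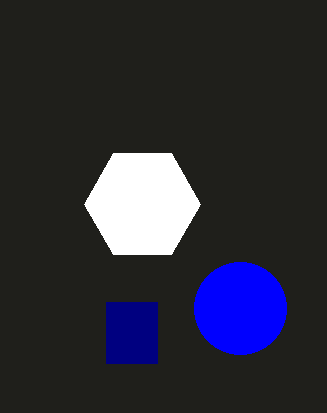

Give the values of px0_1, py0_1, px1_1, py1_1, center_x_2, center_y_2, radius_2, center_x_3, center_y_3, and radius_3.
px0_1 = 106, py0_1 = 302, px1_1 = 157, py1_1 = 363, center_x_2 = 240, center_y_2 = 308, radius_2 = 46, center_x_3 = 142, center_y_3 = 204, radius_3 = 58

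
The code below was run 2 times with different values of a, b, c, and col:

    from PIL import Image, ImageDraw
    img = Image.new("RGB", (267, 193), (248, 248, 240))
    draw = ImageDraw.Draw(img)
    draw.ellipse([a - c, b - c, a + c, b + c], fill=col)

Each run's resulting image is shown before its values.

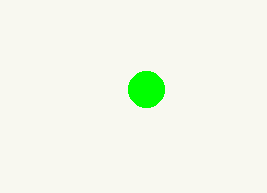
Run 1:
a = 146, b = 89, c = 18, col = 'lime'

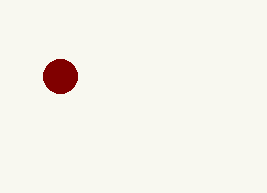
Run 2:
a = 60
b = 76
c = 17
col = 'maroon'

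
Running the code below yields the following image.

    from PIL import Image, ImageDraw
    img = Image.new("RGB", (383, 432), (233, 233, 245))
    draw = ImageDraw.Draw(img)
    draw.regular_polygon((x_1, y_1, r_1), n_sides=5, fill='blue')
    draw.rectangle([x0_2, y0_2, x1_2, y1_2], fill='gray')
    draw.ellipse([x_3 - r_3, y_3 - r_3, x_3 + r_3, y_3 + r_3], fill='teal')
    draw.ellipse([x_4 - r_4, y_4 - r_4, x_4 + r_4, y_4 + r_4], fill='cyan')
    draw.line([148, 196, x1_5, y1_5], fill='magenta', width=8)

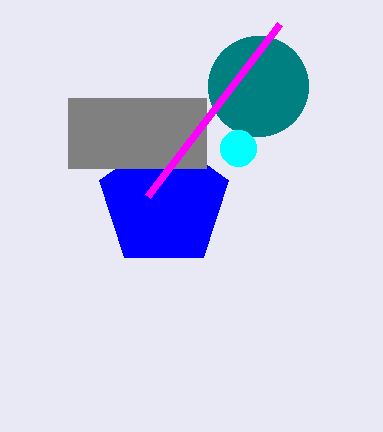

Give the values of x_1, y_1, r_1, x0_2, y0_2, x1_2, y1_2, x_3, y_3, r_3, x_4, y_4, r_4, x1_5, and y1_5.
x_1 = 164
y_1 = 202
r_1 = 68
x0_2 = 68
y0_2 = 98
x1_2 = 206
y1_2 = 168
x_3 = 258
y_3 = 86
r_3 = 50
x_4 = 238
y_4 = 148
r_4 = 18
x1_5 = 280
y1_5 = 24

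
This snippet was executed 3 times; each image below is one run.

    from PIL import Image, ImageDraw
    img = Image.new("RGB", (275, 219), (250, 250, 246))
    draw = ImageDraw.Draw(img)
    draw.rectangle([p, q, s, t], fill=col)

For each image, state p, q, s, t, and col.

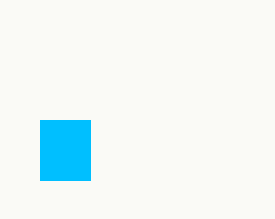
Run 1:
p = 40; q = 120; s = 90; t = 180; col = 'deepskyblue'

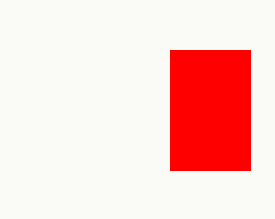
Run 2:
p = 170; q = 50; s = 250; t = 170; col = 'red'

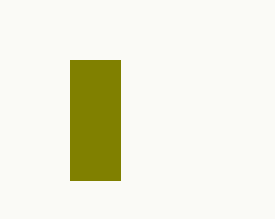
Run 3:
p = 70; q = 60; s = 120; t = 180; col = 'olive'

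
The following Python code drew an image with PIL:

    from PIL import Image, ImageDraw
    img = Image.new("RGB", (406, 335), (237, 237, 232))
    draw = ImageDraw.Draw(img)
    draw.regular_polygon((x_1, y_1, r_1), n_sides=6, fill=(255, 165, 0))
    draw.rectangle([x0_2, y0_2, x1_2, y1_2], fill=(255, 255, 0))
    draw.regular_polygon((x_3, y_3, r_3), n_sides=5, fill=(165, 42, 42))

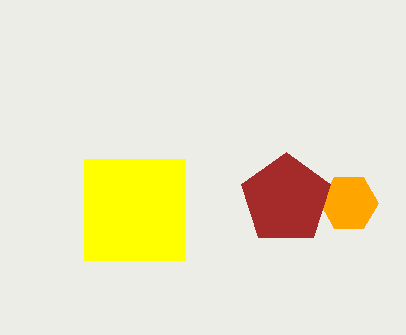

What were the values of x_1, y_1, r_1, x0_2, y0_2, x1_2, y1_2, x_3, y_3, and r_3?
x_1 = 349
y_1 = 203
r_1 = 29
x0_2 = 84
y0_2 = 159
x1_2 = 185
y1_2 = 260
x_3 = 286
y_3 = 199
r_3 = 47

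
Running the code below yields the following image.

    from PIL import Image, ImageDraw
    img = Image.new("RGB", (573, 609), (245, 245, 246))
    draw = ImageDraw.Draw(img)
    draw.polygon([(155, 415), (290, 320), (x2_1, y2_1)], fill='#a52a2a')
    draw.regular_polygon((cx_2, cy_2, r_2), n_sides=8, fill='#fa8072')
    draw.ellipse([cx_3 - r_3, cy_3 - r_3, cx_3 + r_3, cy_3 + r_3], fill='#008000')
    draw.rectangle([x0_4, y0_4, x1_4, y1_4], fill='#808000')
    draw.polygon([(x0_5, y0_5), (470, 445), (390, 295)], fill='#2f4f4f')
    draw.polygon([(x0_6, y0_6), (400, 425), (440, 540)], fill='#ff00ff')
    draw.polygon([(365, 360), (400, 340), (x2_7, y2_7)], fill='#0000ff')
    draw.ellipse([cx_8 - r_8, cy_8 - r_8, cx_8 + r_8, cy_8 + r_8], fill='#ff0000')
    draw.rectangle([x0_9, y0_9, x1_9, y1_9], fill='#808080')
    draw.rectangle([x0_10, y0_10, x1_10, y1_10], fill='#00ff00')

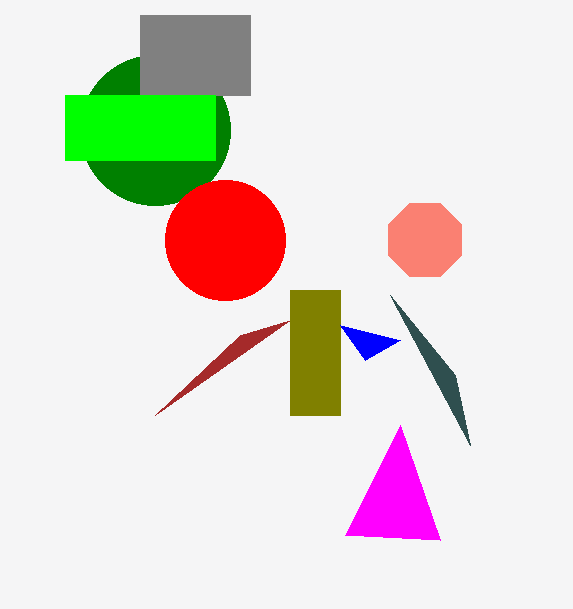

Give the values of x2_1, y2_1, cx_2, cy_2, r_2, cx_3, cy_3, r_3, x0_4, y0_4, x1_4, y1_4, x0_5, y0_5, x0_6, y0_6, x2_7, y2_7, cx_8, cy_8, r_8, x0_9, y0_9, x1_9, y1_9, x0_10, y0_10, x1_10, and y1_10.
x2_1 = 240, y2_1 = 335, cx_2 = 425, cy_2 = 240, r_2 = 40, cx_3 = 155, cy_3 = 130, r_3 = 75, x0_4 = 290, y0_4 = 290, x1_4 = 340, y1_4 = 415, x0_5 = 455, y0_5 = 375, x0_6 = 345, y0_6 = 535, x2_7 = 340, y2_7 = 325, cx_8 = 225, cy_8 = 240, r_8 = 60, x0_9 = 140, y0_9 = 15, x1_9 = 250, y1_9 = 95, x0_10 = 65, y0_10 = 95, x1_10 = 215, y1_10 = 160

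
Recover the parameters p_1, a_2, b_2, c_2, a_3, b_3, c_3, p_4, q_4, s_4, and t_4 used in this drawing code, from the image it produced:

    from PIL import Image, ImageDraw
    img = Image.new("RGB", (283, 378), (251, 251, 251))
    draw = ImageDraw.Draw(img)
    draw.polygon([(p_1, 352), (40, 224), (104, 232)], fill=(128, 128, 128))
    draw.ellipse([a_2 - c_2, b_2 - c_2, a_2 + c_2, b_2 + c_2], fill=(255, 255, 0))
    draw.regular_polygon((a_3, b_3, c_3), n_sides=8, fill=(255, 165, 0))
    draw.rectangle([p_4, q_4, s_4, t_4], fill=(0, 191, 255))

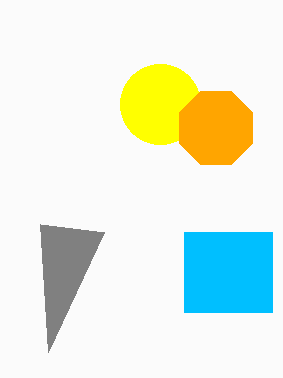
p_1 = 48
a_2 = 160
b_2 = 104
c_2 = 40
a_3 = 216
b_3 = 128
c_3 = 40
p_4 = 184
q_4 = 232
s_4 = 272
t_4 = 312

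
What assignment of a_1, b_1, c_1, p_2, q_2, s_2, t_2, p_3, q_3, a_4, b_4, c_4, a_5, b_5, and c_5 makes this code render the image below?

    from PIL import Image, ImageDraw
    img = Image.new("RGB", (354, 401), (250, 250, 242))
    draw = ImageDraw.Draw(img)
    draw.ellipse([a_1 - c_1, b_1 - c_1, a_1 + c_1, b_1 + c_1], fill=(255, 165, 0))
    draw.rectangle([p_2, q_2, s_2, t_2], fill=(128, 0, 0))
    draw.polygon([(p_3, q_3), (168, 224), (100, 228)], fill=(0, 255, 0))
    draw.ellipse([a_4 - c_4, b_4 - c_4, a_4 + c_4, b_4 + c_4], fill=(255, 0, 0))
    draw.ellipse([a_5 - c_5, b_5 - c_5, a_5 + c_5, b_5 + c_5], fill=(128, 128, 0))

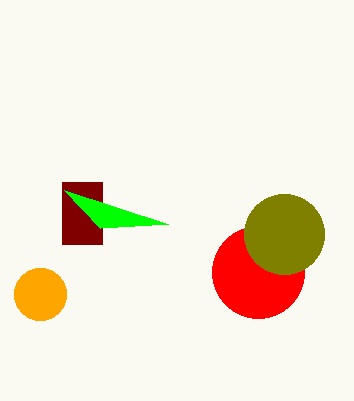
a_1 = 40; b_1 = 294; c_1 = 26; p_2 = 62; q_2 = 182; s_2 = 102; t_2 = 244; p_3 = 64; q_3 = 190; a_4 = 258; b_4 = 272; c_4 = 46; a_5 = 284; b_5 = 234; c_5 = 40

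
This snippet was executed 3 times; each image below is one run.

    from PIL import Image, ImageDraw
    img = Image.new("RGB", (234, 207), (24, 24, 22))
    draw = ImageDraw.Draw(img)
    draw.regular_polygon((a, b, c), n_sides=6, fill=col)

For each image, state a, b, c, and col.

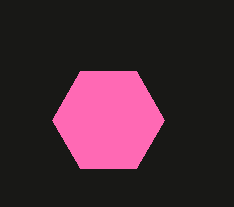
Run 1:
a = 108; b = 120; c = 56; col = 'hotpink'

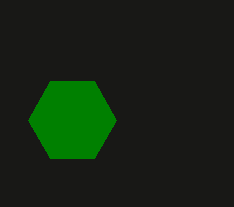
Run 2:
a = 72; b = 120; c = 44; col = 'green'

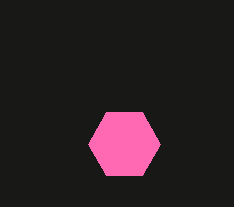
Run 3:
a = 124, b = 144, c = 36, col = 'hotpink'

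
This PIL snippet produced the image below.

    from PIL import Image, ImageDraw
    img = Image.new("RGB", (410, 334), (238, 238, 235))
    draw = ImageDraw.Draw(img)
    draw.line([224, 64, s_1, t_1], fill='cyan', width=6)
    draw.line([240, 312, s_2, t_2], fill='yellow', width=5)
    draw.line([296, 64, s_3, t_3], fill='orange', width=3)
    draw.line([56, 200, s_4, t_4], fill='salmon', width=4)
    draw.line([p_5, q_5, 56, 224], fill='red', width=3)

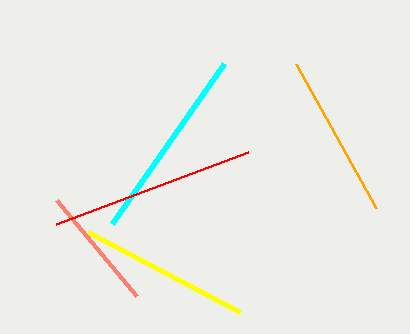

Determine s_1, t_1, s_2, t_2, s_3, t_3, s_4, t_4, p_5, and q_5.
s_1 = 112
t_1 = 224
s_2 = 88
t_2 = 232
s_3 = 376
t_3 = 208
s_4 = 136
t_4 = 296
p_5 = 248
q_5 = 152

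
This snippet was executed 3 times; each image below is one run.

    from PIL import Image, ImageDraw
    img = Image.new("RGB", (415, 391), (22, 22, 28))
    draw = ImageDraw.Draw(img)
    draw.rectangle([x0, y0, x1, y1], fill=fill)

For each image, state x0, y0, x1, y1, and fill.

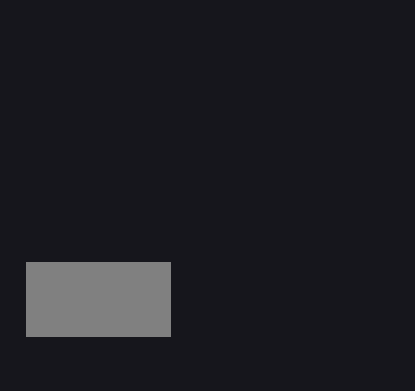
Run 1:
x0 = 26
y0 = 262
x1 = 170
y1 = 336
fill = 'gray'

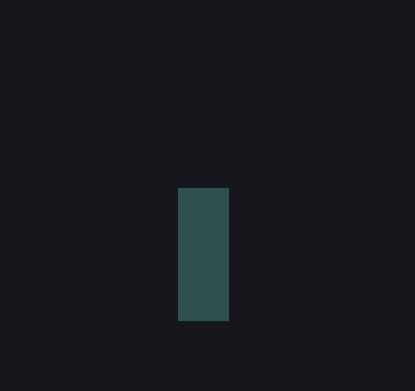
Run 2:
x0 = 178; y0 = 188; x1 = 228; y1 = 320; fill = 'darkslategray'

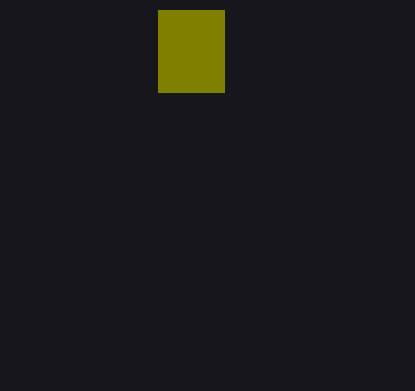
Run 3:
x0 = 158
y0 = 10
x1 = 224
y1 = 92
fill = 'olive'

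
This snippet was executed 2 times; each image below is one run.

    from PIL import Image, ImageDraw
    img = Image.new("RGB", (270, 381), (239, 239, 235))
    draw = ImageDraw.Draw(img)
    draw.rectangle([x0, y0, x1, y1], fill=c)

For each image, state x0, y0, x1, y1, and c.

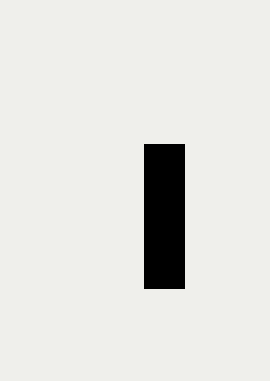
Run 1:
x0 = 144, y0 = 144, x1 = 184, y1 = 288, c = 'black'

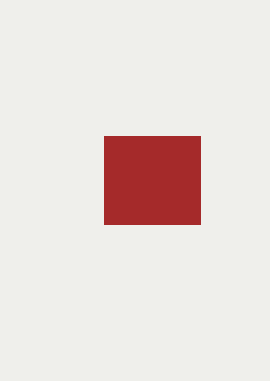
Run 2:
x0 = 104
y0 = 136
x1 = 200
y1 = 224
c = 'brown'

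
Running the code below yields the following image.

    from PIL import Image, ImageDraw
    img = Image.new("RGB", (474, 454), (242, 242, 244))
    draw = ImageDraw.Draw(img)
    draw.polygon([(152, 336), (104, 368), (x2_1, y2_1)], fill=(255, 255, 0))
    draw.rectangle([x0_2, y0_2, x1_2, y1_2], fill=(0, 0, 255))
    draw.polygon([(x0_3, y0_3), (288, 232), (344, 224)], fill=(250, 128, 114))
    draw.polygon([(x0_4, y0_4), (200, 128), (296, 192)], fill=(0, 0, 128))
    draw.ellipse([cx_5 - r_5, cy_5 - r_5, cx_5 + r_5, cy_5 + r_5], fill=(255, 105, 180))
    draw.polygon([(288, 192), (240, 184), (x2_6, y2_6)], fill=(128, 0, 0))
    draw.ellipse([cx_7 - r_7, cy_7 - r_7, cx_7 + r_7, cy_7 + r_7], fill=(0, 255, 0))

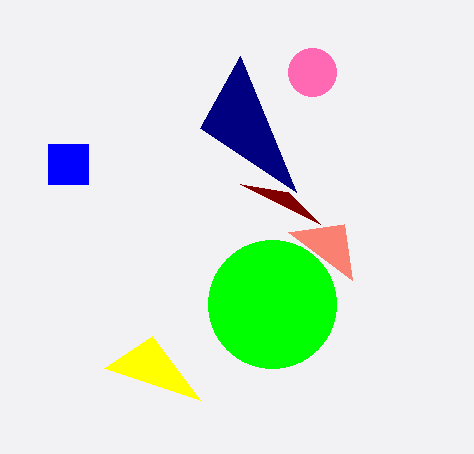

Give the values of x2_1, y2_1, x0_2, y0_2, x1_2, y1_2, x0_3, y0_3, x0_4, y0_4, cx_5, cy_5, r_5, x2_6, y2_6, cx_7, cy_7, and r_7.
x2_1 = 200, y2_1 = 400, x0_2 = 48, y0_2 = 144, x1_2 = 88, y1_2 = 184, x0_3 = 352, y0_3 = 280, x0_4 = 240, y0_4 = 56, cx_5 = 312, cy_5 = 72, r_5 = 24, x2_6 = 320, y2_6 = 224, cx_7 = 272, cy_7 = 304, r_7 = 64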